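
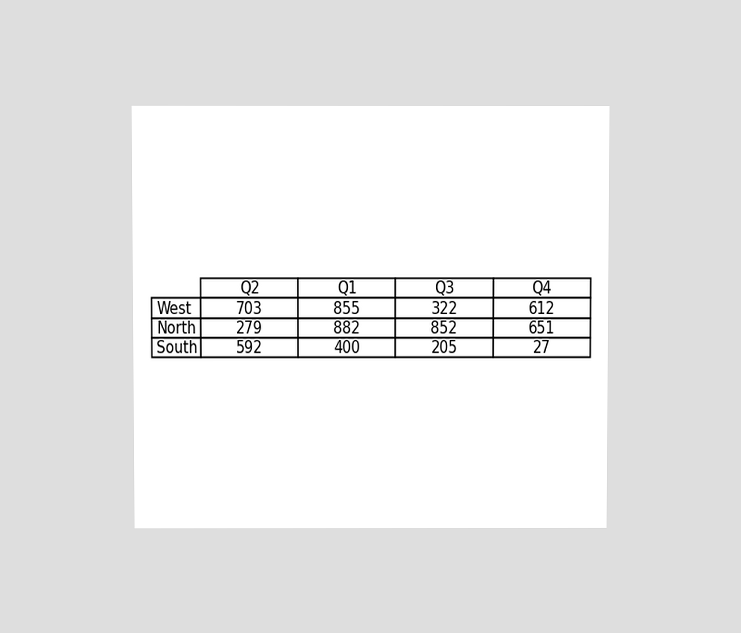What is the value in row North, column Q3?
852

The chart is viewed at a slight angle. The (North, Q3) cell reads 852.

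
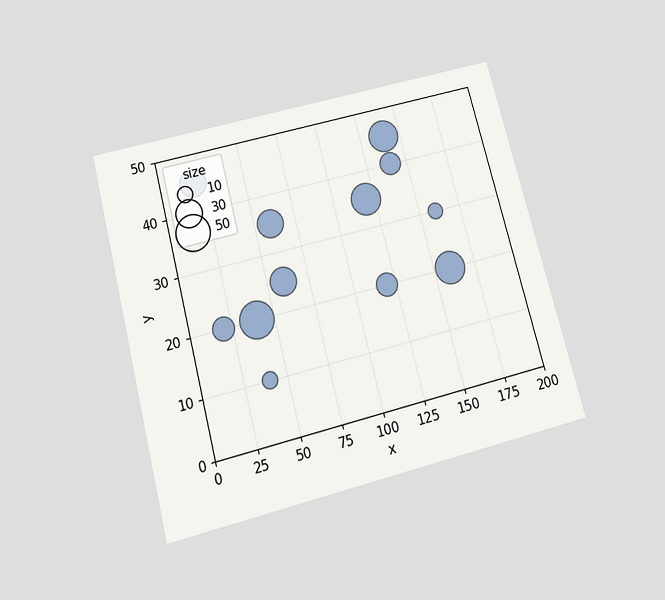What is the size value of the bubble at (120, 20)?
The chart is tilted about 15° counter-clockwise and viewed slightly from below. Matching the bubble at (120, 20) against the size legend gives 20.

20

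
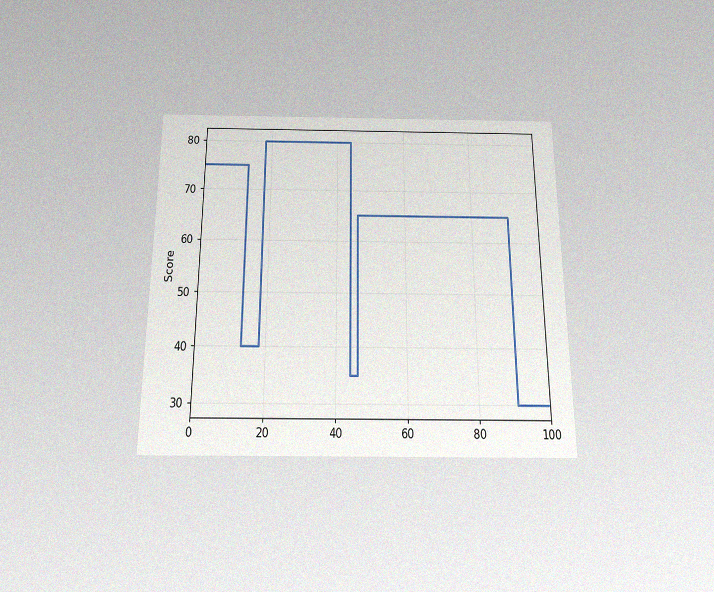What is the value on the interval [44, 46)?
35

The chart is viewed slightly from below, with some photo noise. On [44, 46) the step sits at 35.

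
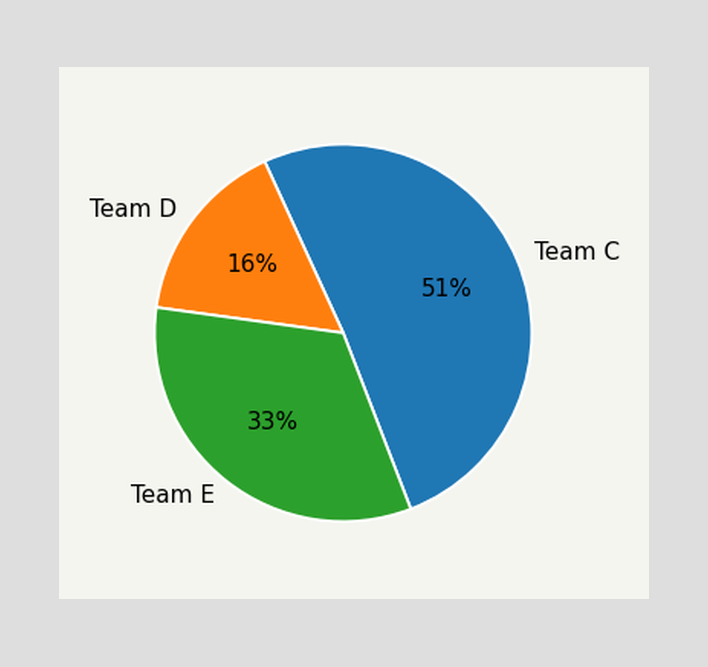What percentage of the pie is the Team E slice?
33%

The Team E slice takes up 33% of the pie.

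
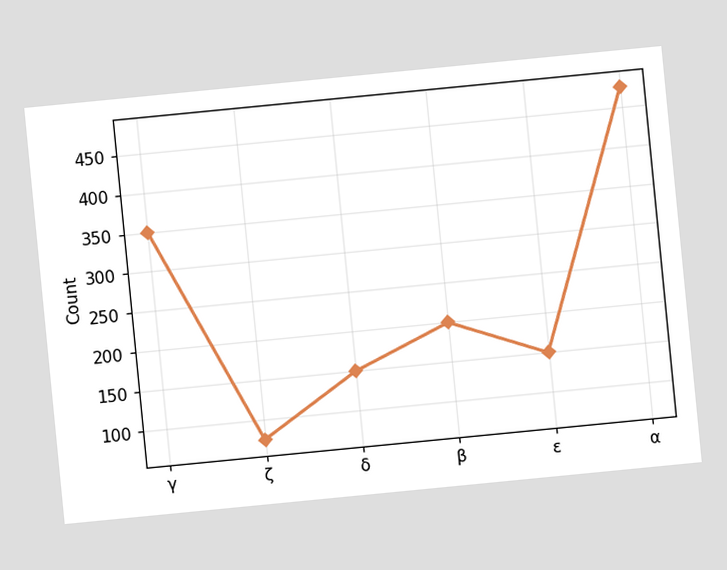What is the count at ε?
The chart is tilted about 6° counter-clockwise. At ε, the line is at 150.

150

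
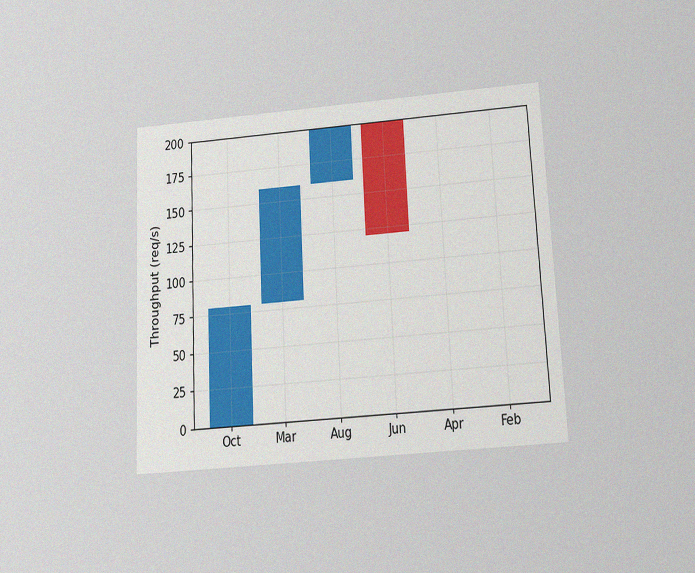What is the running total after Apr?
120req/s

The chart is tilted about 3° counter-clockwise and viewed slightly from below, with some photo noise. After Apr the running total reaches 120req/s.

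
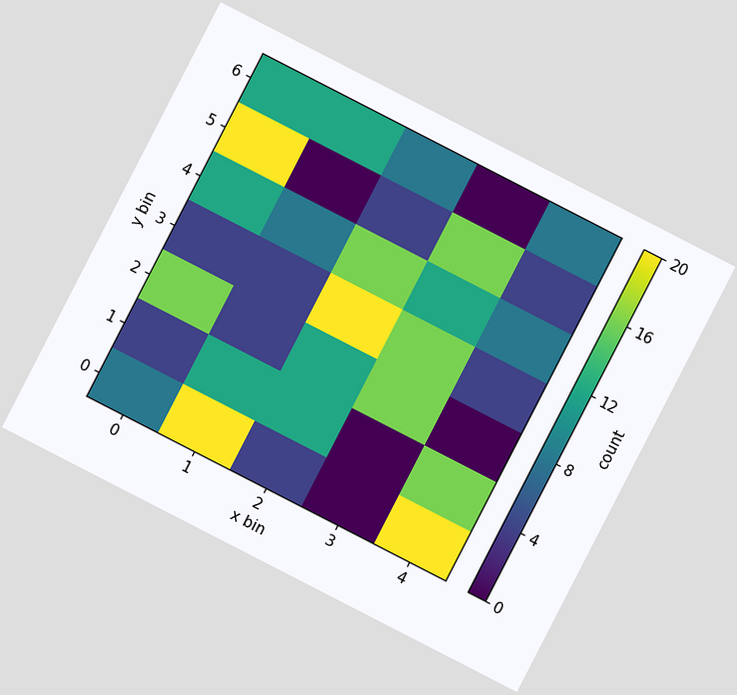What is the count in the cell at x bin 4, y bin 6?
The chart is tilted about 27° clockwise. Matching the cell (4, 6) against the colorbar gives 8.

8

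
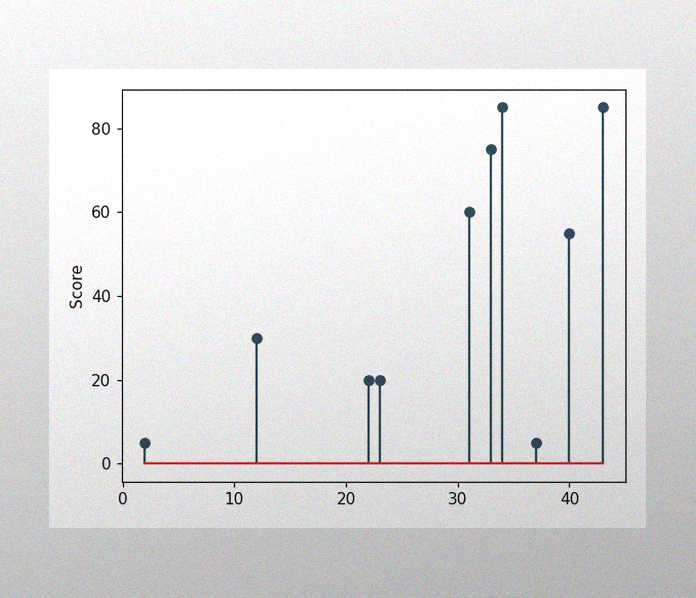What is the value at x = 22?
The image has some photo noise and uneven lighting. The stem at x=22 reaches 20.

20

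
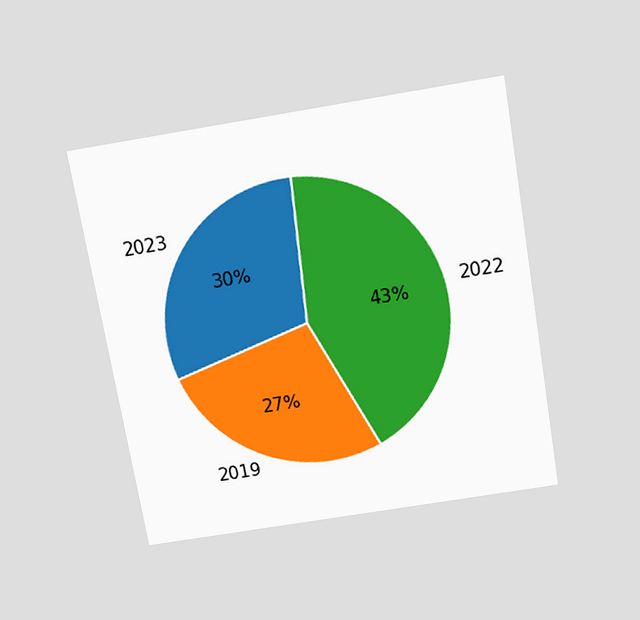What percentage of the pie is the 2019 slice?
The chart is tilted about 10° counter-clockwise and viewed slightly from above. The 2019 slice takes up 27% of the pie.

27%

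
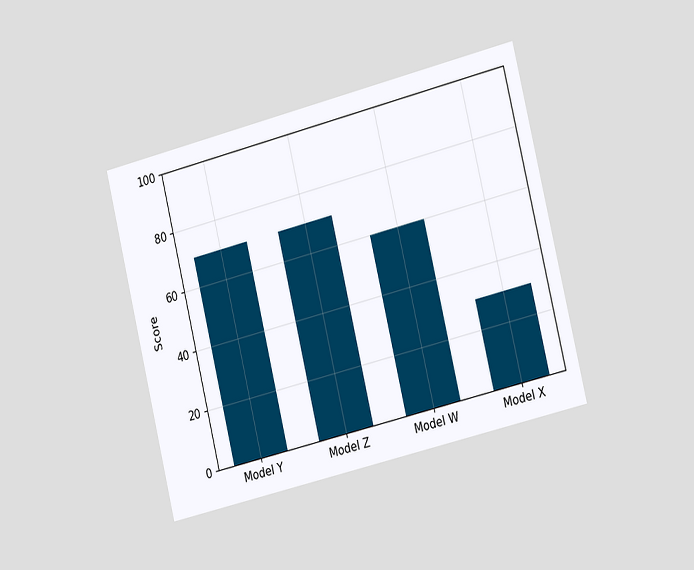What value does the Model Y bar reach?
70

The chart is tilted about 14° counter-clockwise and viewed slightly from the right. Reading along the chart's y-axis, the Model Y bar reaches 70.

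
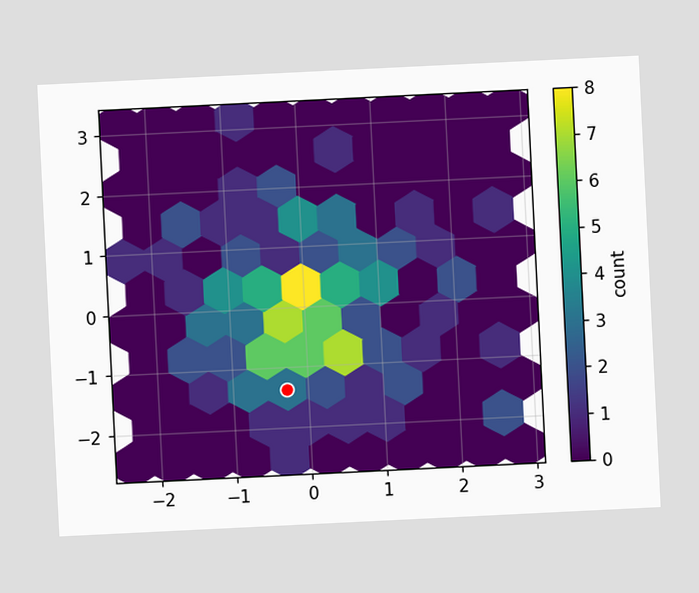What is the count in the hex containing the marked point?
The chart is tilted about 3° counter-clockwise. The marked hex reads 3 on the colorbar.

3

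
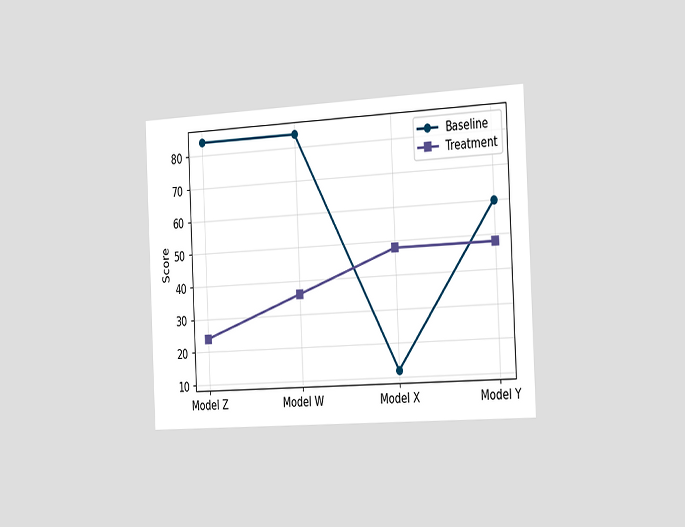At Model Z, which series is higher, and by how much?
Baseline, by 60

The chart is tilted about 3° counter-clockwise and viewed slightly from the right. At Model Z, Baseline sits above the other line by 60.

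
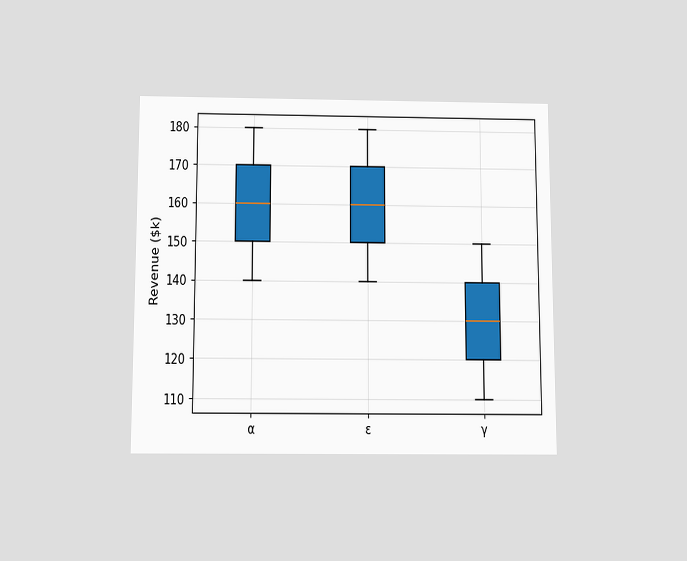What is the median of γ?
The chart is viewed slightly from below. The median line in the γ box sits at $130k.

$130k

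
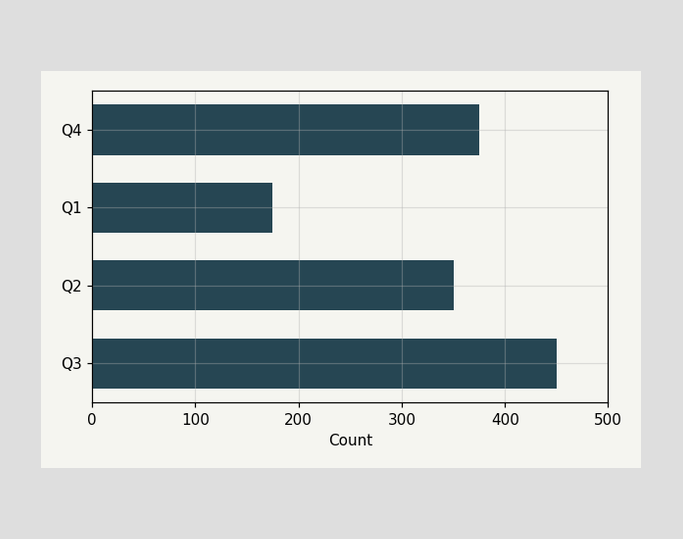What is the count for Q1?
Reading along the chart's x-axis, the Q1 bar reaches 175.

175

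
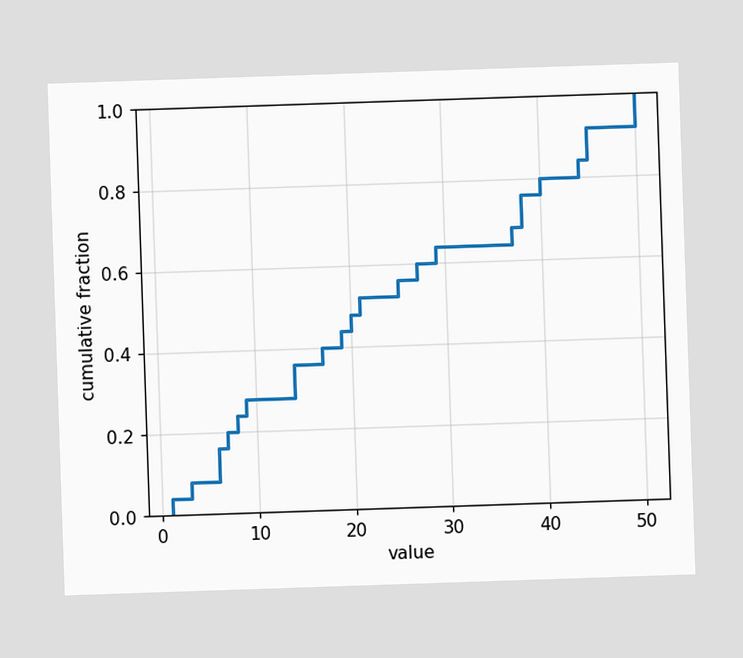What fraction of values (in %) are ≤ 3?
8%

At x=3 the ECDF step is at 8%.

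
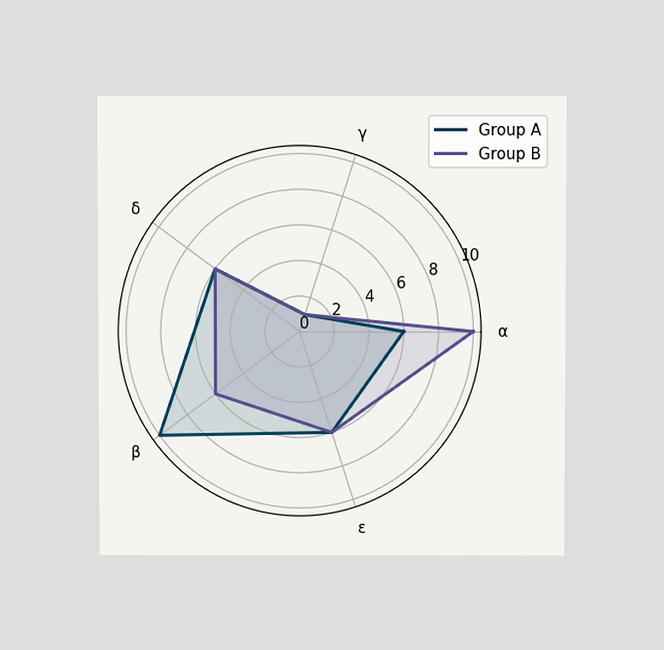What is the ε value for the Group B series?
6

The chart is viewed slightly from above. On the ε axis, Group B reaches 6.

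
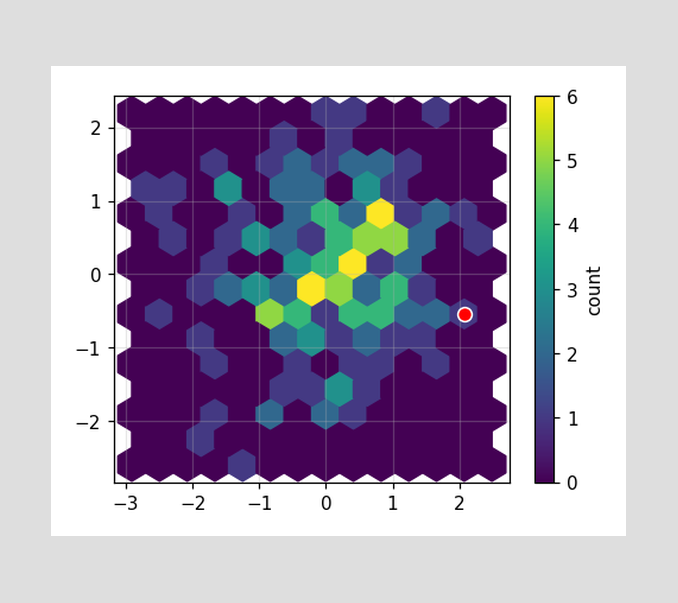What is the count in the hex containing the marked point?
1

The marked hex reads 1 on the colorbar.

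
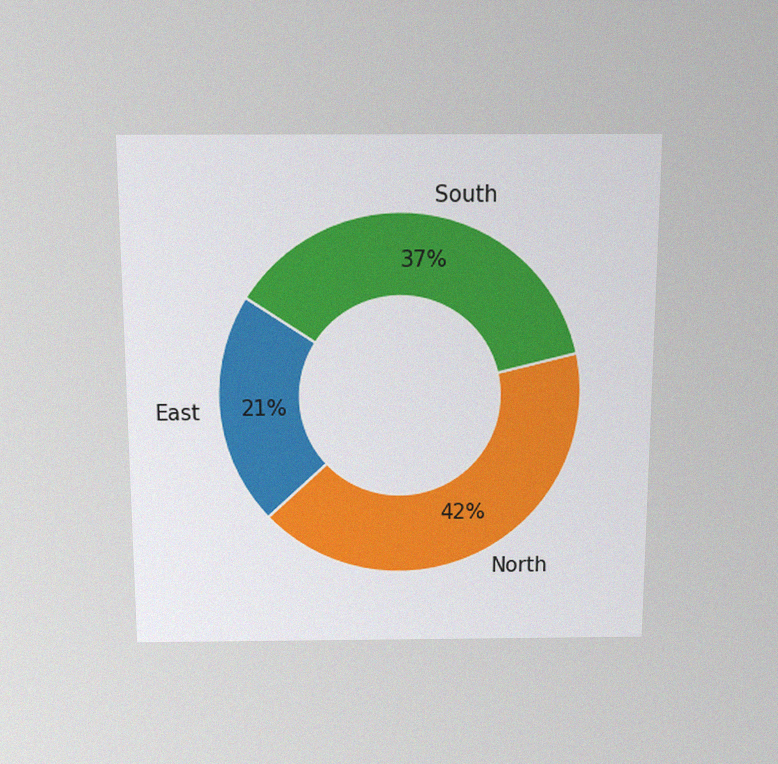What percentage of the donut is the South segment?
The chart is viewed slightly from above, with some photo noise. The South segment takes up 37% of the ring.

37%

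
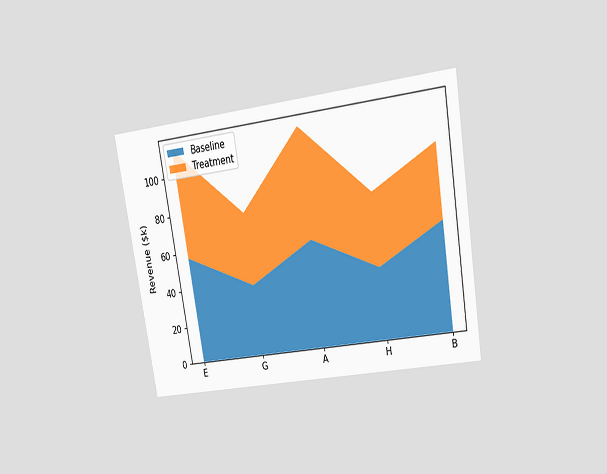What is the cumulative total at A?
The chart is tilted about 9° counter-clockwise and viewed at a slight angle. The stacked total at A reaches $114k.

$114k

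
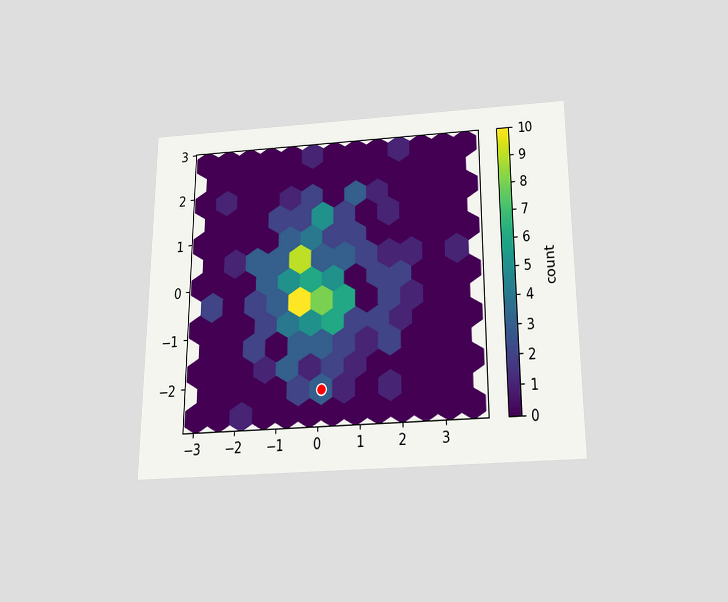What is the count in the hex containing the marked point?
3

The chart is viewed slightly from below. The marked hex reads 3 on the colorbar.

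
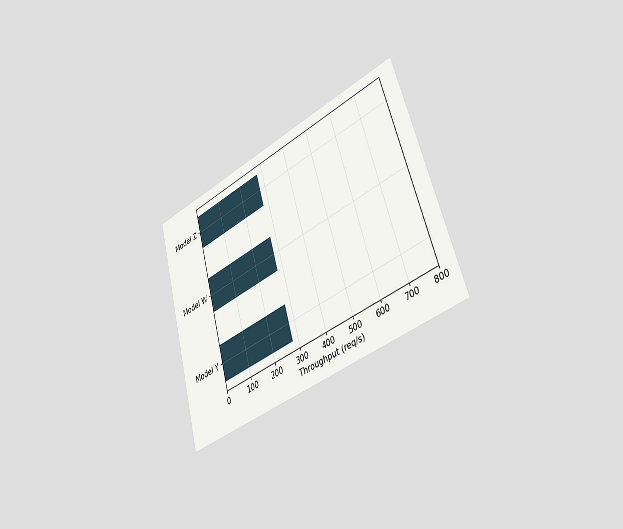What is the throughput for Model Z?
The chart is tilted about 16° counter-clockwise and viewed slightly from the right. Reading along the chart's x-axis, the Model Z bar reaches 280req/s.

280req/s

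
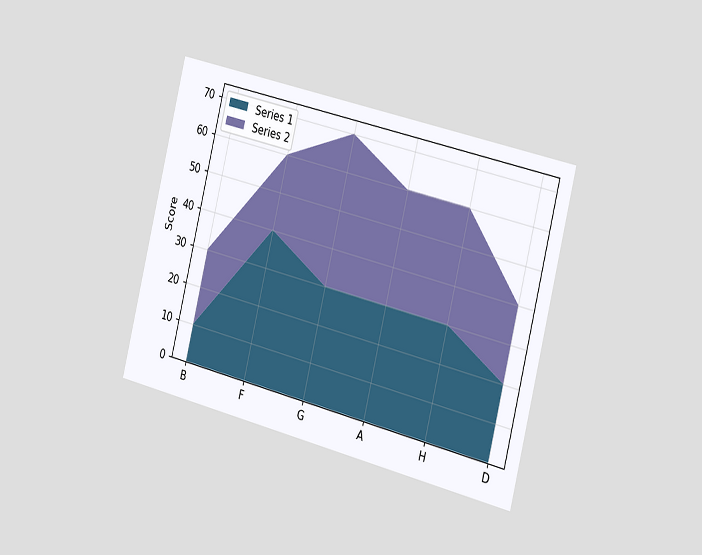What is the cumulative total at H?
60

The chart is tilted about 14° clockwise and viewed slightly from the right. The stacked total at H reaches 60.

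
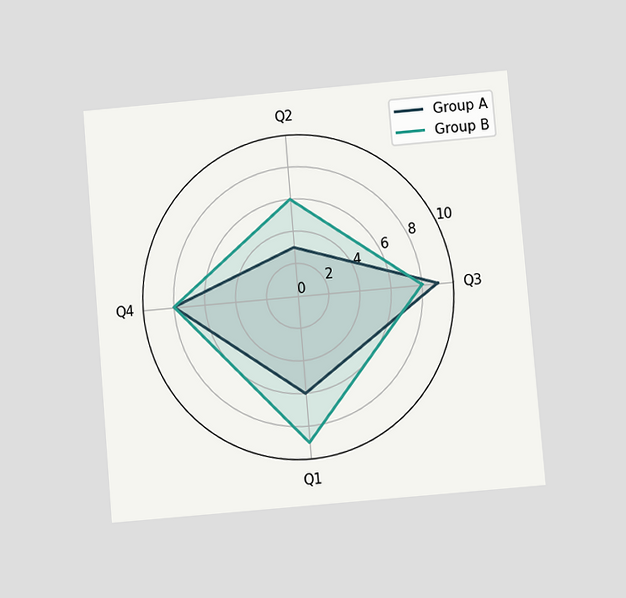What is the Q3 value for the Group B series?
The chart is tilted about 5° counter-clockwise and viewed slightly from below. On the Q3 axis, Group B reaches 8.

8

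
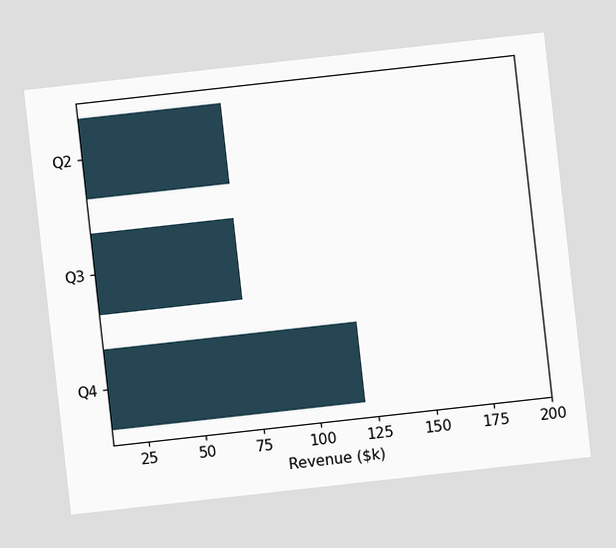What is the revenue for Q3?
The chart is tilted about 6° counter-clockwise. Reading along the chart's x-axis, the Q3 bar reaches $72k.

$72k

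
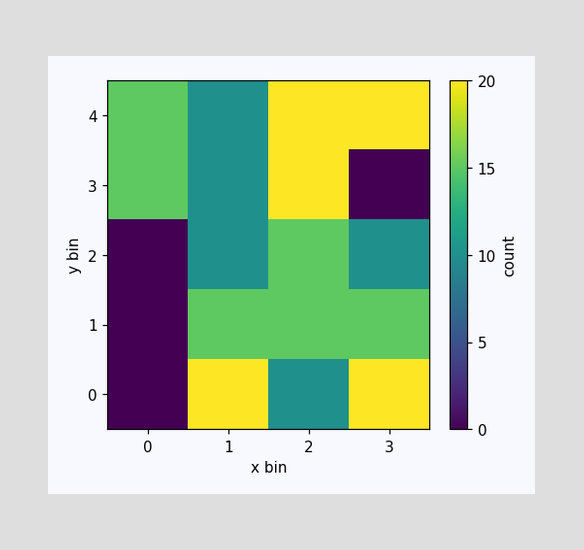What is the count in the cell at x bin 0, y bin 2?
0

Matching the cell (0, 2) against the colorbar gives 0.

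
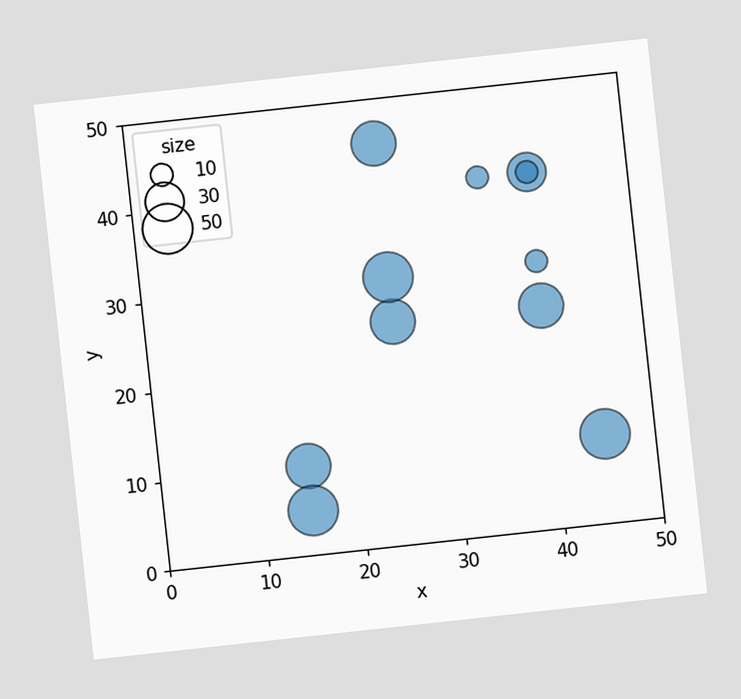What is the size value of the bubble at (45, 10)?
50

The chart is tilted about 6° counter-clockwise. Matching the bubble at (45, 10) against the size legend gives 50.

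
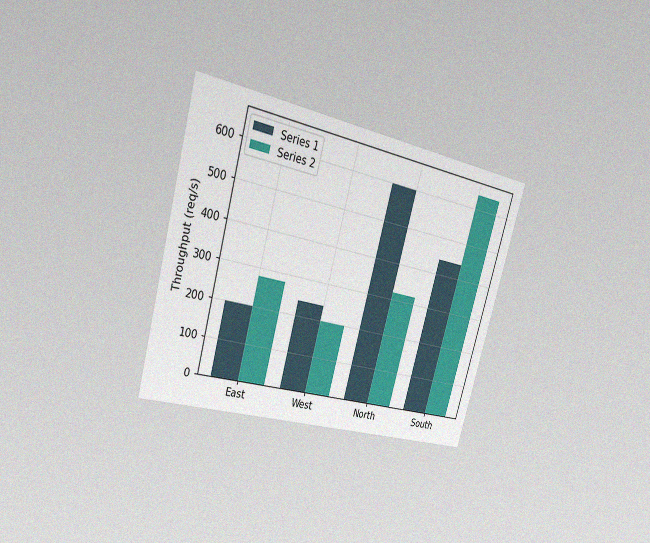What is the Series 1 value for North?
The chart is tilted about 16° clockwise and viewed slightly from the left, with some photo noise. The Series 1 bar at North reaches 600req/s on the y-axis.

600req/s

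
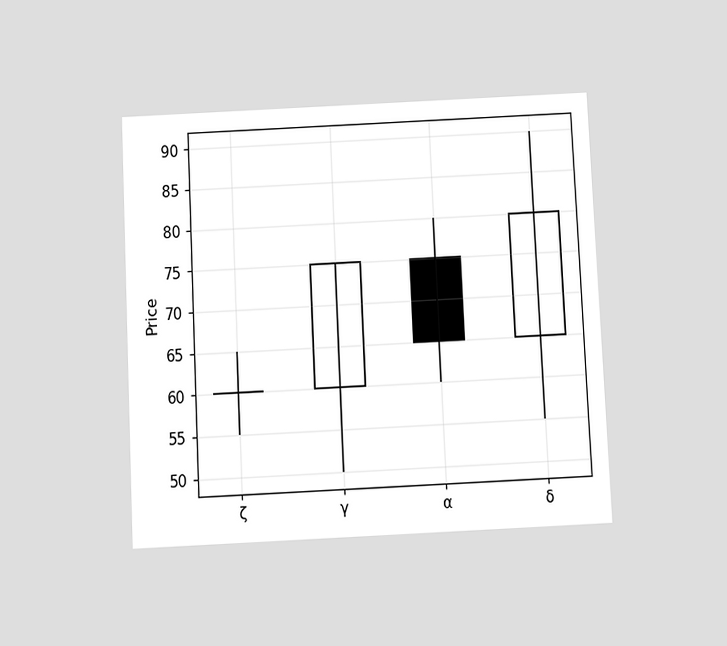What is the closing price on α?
The chart is tilted about 3° counter-clockwise and viewed slightly from below. The α candle closes at 65.

65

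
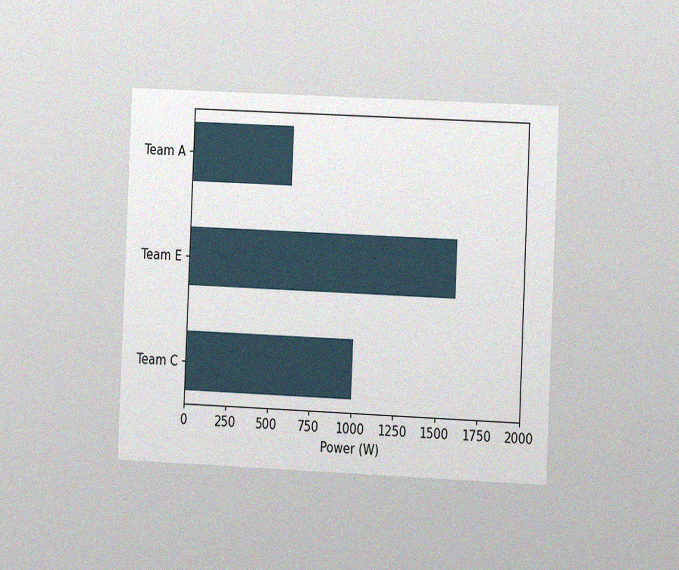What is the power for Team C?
The chart is tilted about 2° clockwise and viewed at a slight angle, with some photo noise. Reading along the chart's x-axis, the Team C bar reaches 1000W.

1000W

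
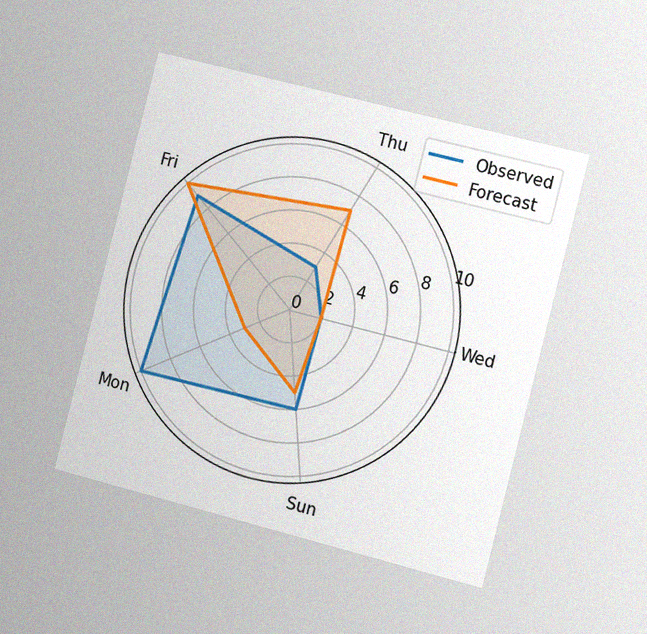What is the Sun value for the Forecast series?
The chart is tilted about 14° clockwise and viewed slightly from the right, with some photo noise. On the Sun axis, Forecast reaches 5.

5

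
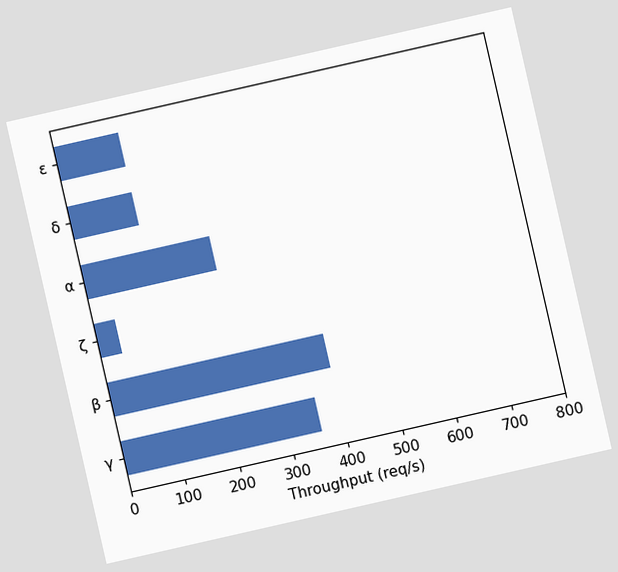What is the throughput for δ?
The chart is tilted about 13° counter-clockwise. Reading along the chart's x-axis, the δ bar reaches 120req/s.

120req/s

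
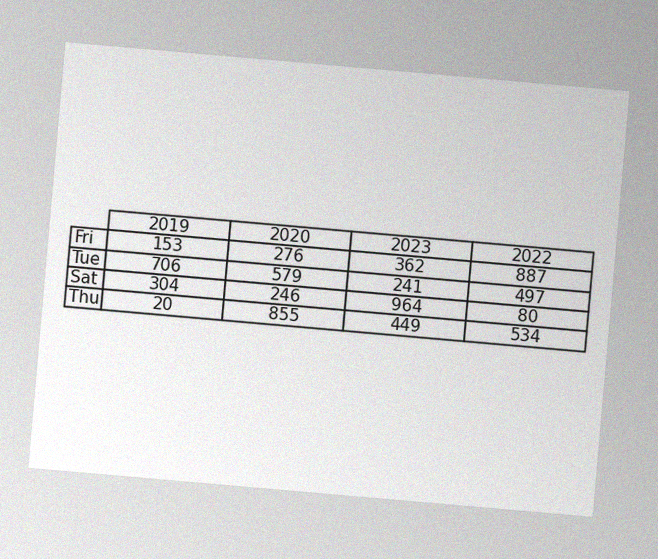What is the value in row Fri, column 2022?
887

The chart is tilted about 5° clockwise, with some photo noise. The (Fri, 2022) cell reads 887.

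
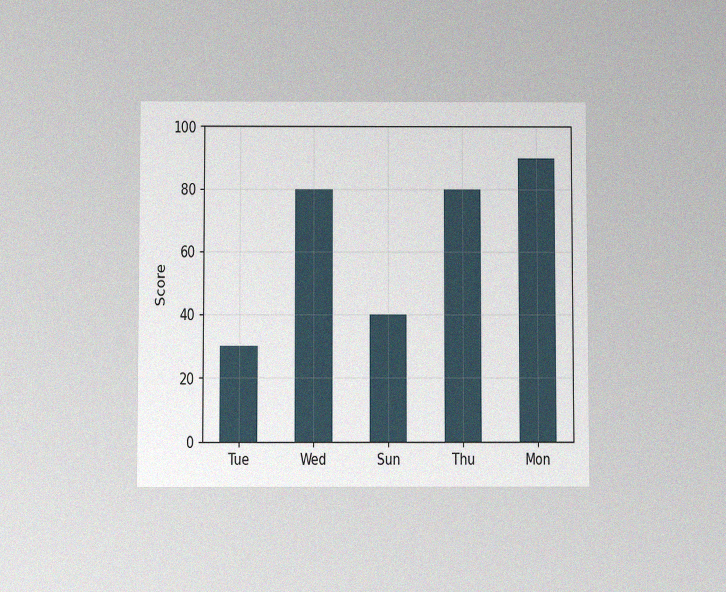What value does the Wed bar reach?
80

The chart is viewed slightly from below, with some photo noise. Reading along the chart's y-axis, the Wed bar reaches 80.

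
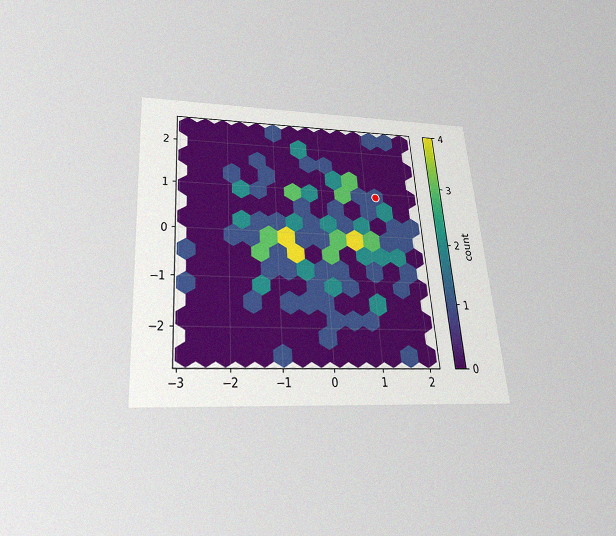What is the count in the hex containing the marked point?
The chart is tilted about 4° counter-clockwise and viewed slightly from below, with some photo noise. The marked hex reads 1 on the colorbar.

1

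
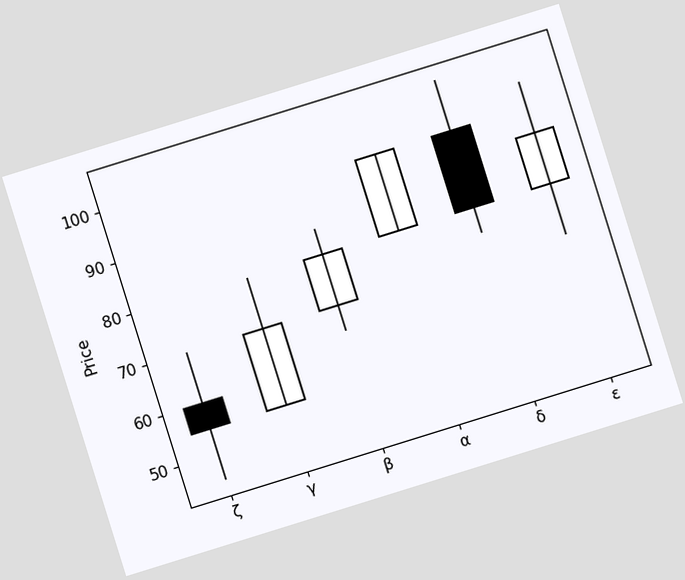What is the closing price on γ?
The chart is tilted about 17° counter-clockwise. The γ candle closes at 70.

70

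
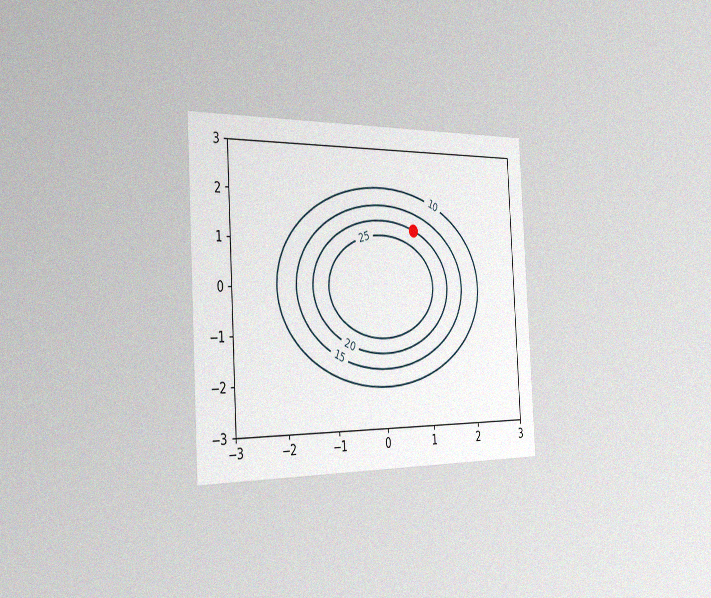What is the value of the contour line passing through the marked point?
The chart is tilted about 3° counter-clockwise and viewed slightly from the left, with some photo noise. The marked point sits on the contour labelled 20.

20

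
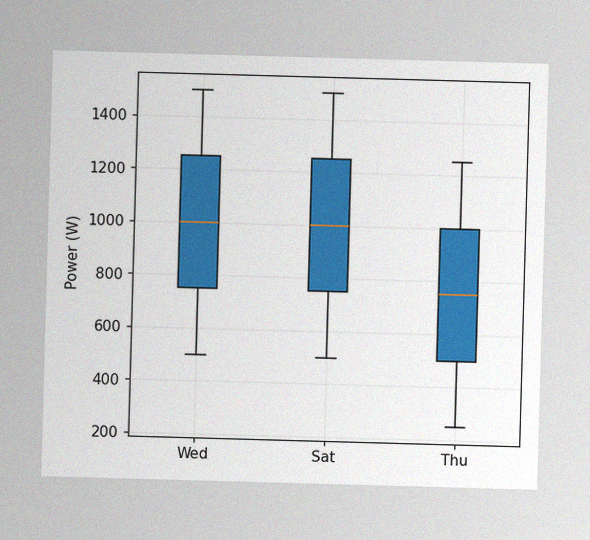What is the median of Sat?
The image has some photo noise and uneven lighting. The median line in the Sat box sits at 1000W.

1000W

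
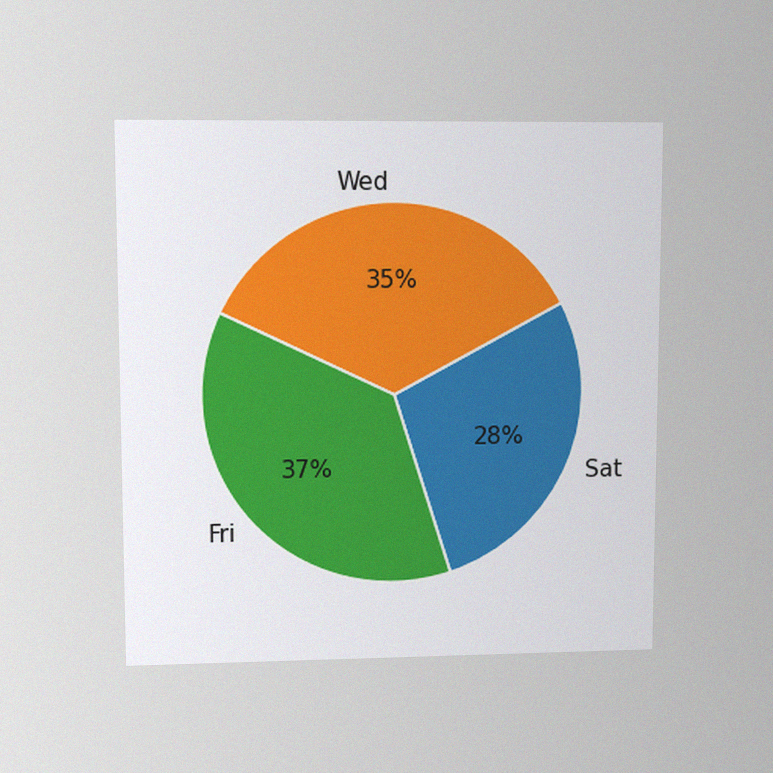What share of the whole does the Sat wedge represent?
28%

The chart is viewed at a slight angle, with some photo noise. The Sat slice takes up 28% of the pie.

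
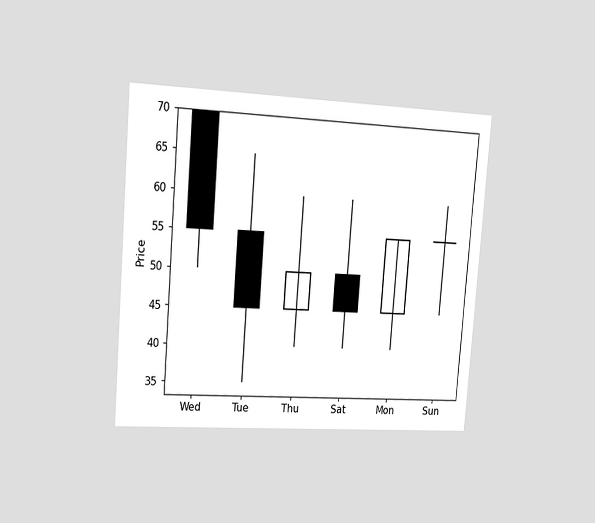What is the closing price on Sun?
The chart is tilted about 4° clockwise and viewed slightly from the left. The Sun candle closes at 55.

55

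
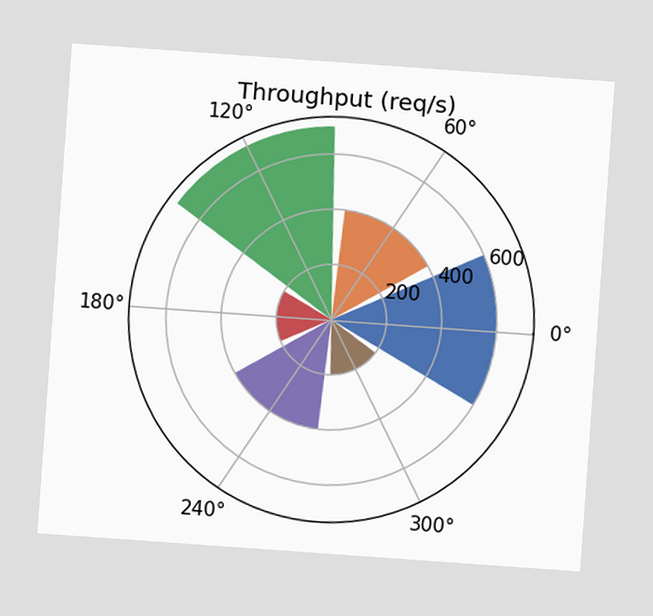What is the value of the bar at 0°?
The chart is tilted about 4° clockwise. The bar at 0° reaches 600req/s on the radial axis.

600req/s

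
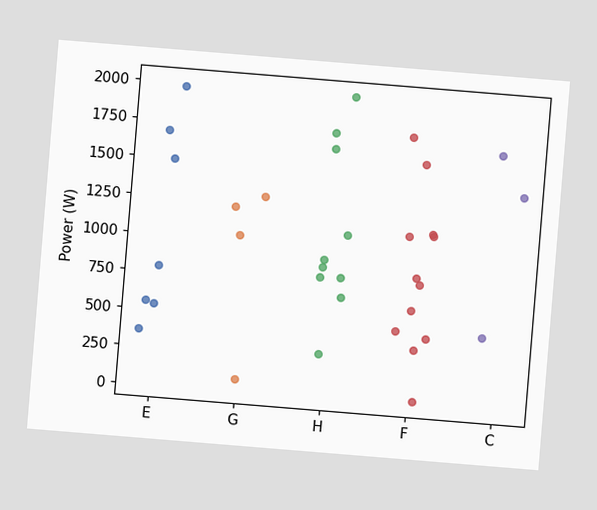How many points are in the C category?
3

The chart is tilted about 5° clockwise. Counting the markers in the C column gives 3.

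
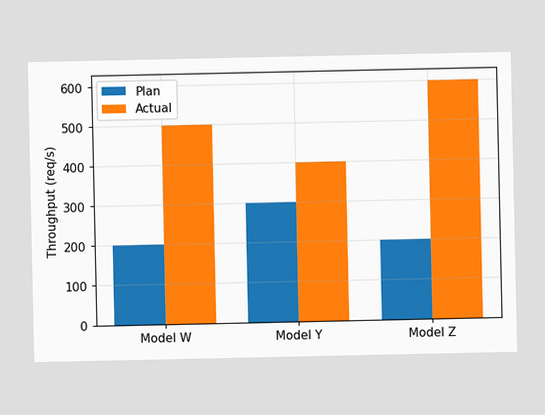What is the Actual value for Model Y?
400req/s

The Actual bar at Model Y reaches 400req/s on the y-axis.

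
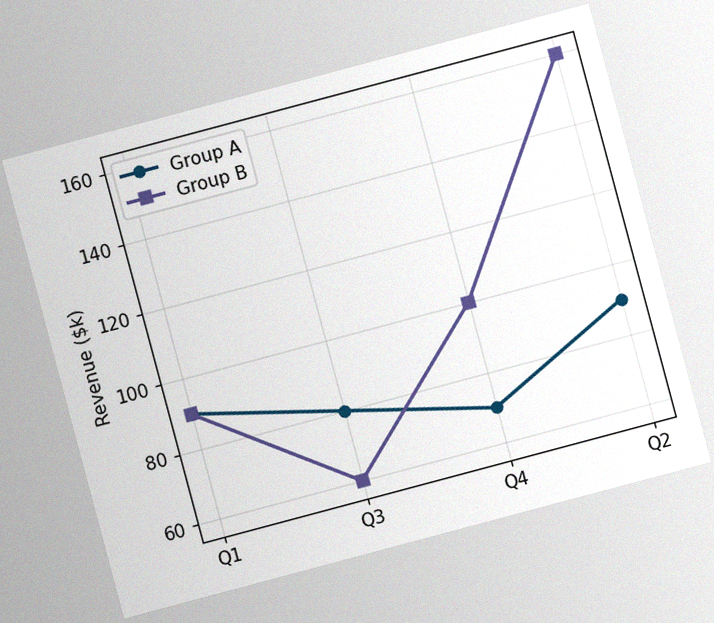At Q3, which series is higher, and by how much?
Group A, by $20k

The chart is tilted about 15° counter-clockwise, with some photo noise. At Q3, Group A sits above the other line by $20k.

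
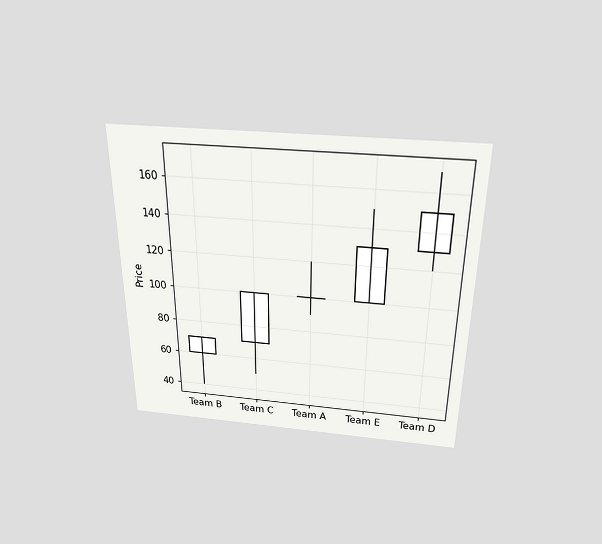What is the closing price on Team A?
The chart is viewed slightly from above. The Team A candle closes at 100.

100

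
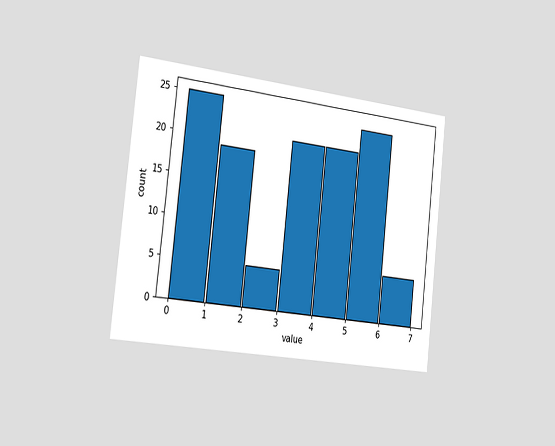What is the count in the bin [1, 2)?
19

The chart is tilted about 6° clockwise and viewed slightly from the left. The [1, 2) bin has height 19.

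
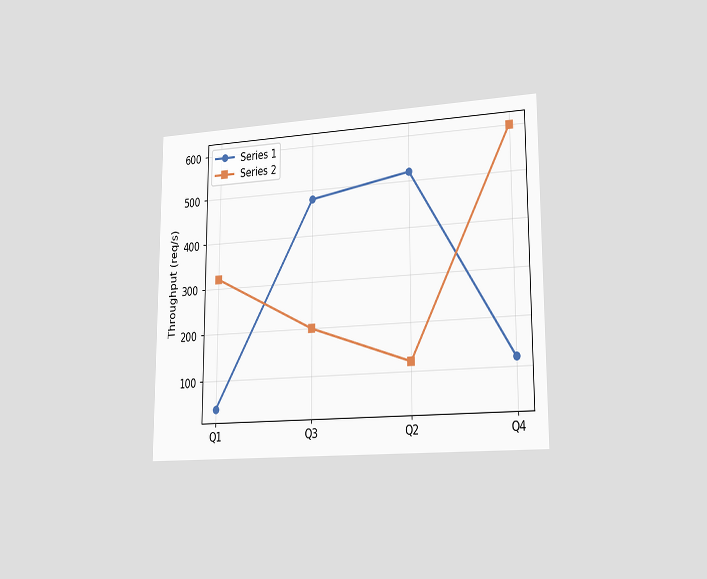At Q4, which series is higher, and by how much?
The chart is viewed slightly from the right. At Q4, Series 2 sits above the other line by 480req/s.

Series 2, by 480req/s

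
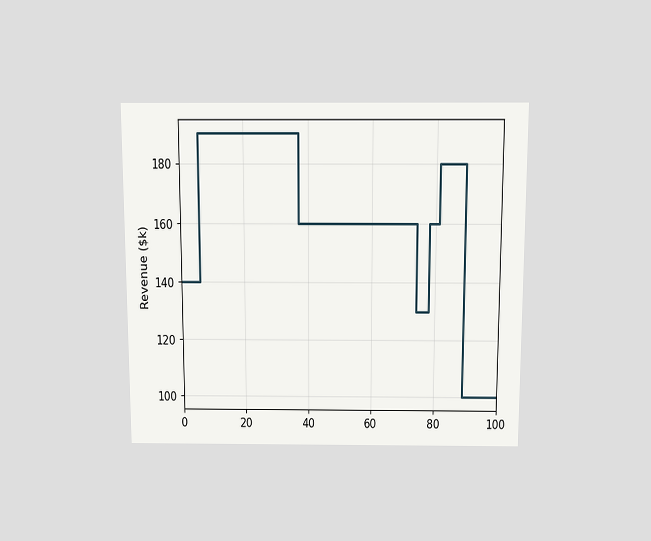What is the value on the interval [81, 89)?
The chart is viewed slightly from above. On [81, 89) the step sits at $180k.

$180k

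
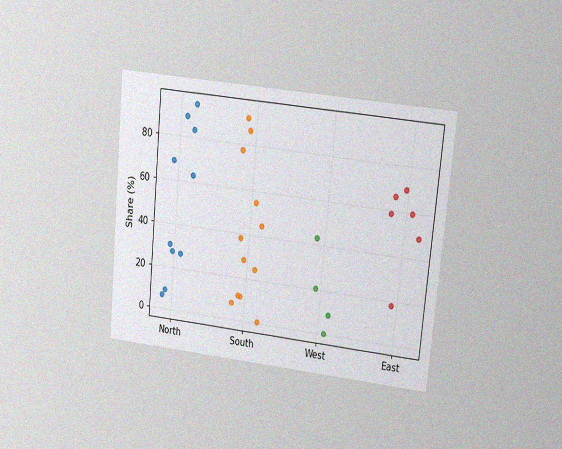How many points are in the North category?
10

The chart is tilted about 6° clockwise and viewed at a slight angle, with some photo noise. Counting the markers in the North column gives 10.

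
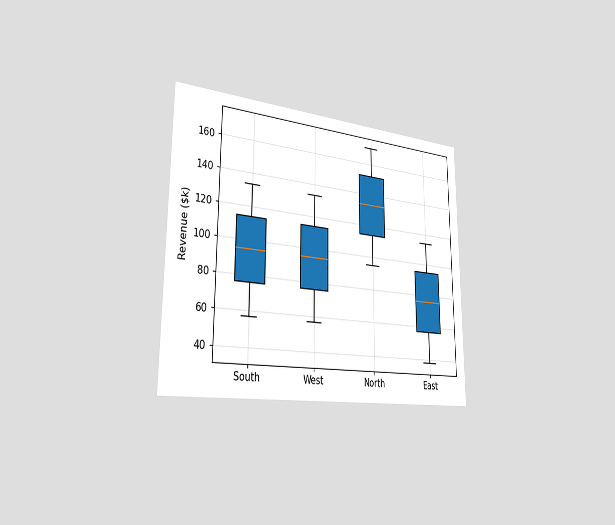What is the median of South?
The chart is viewed slightly from the left. The median line in the South box sits at $95k.

$95k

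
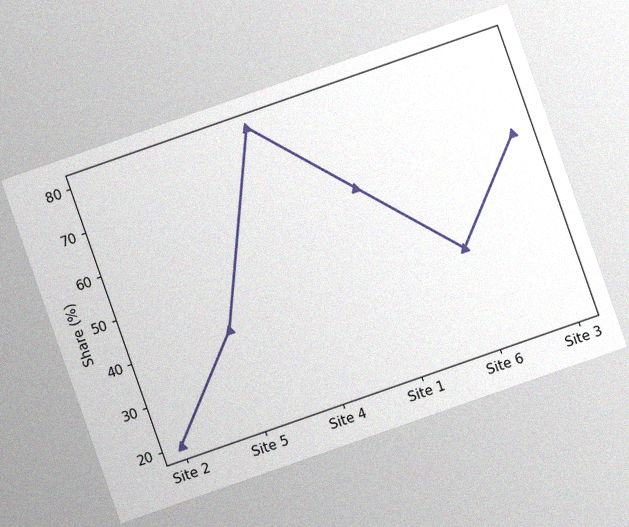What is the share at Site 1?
60%

The chart is tilted about 19° counter-clockwise, with some photo noise. At Site 1, the line is at 60%.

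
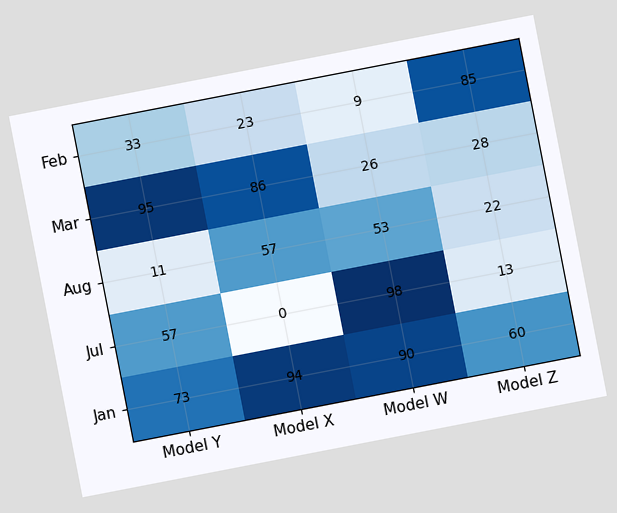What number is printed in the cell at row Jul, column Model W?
The chart is tilted about 11° counter-clockwise. The (Jul, Model W) cell reads 98.

98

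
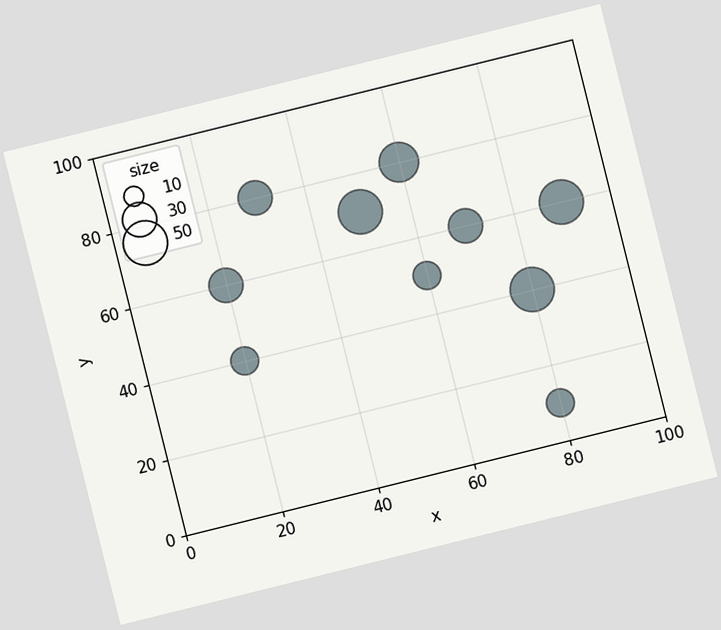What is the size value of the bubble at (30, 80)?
30

The chart is tilted about 14° counter-clockwise. Matching the bubble at (30, 80) against the size legend gives 30.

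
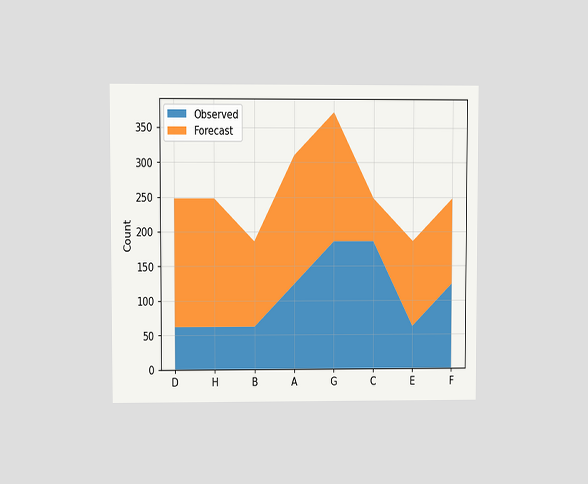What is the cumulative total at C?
248

The chart is viewed at a slight angle. The stacked total at C reaches 248.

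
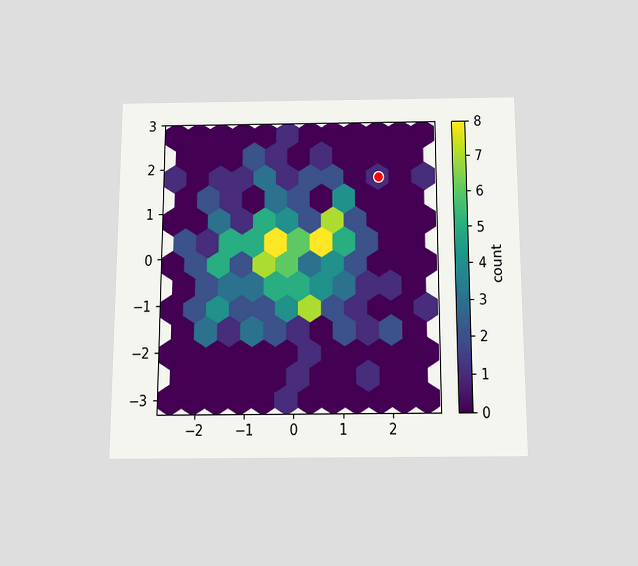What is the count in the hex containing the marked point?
1

The chart is viewed slightly from below. The marked hex reads 1 on the colorbar.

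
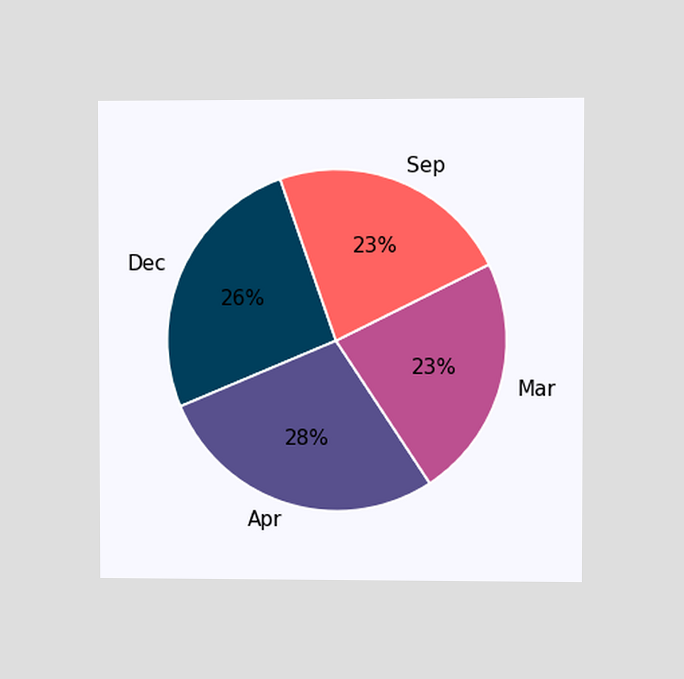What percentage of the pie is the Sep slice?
The chart is viewed at a slight angle. The Sep slice takes up 23% of the pie.

23%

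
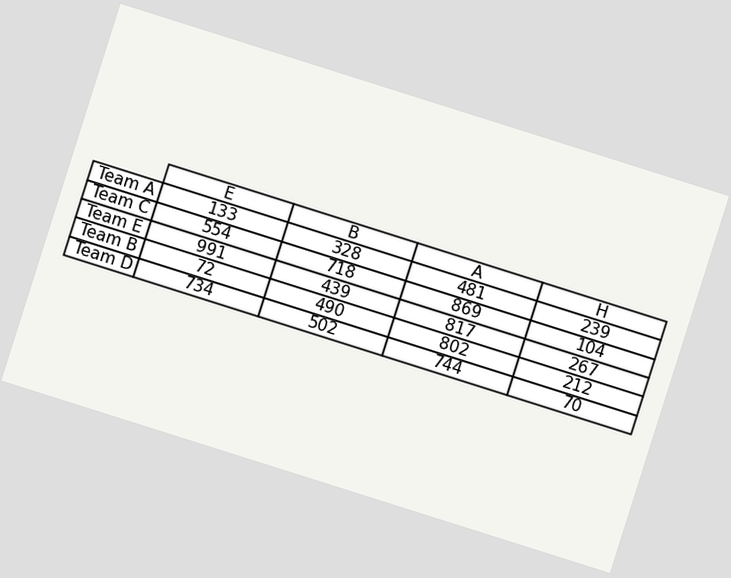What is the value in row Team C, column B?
The chart is tilted about 18° clockwise. The (Team C, B) cell reads 718.

718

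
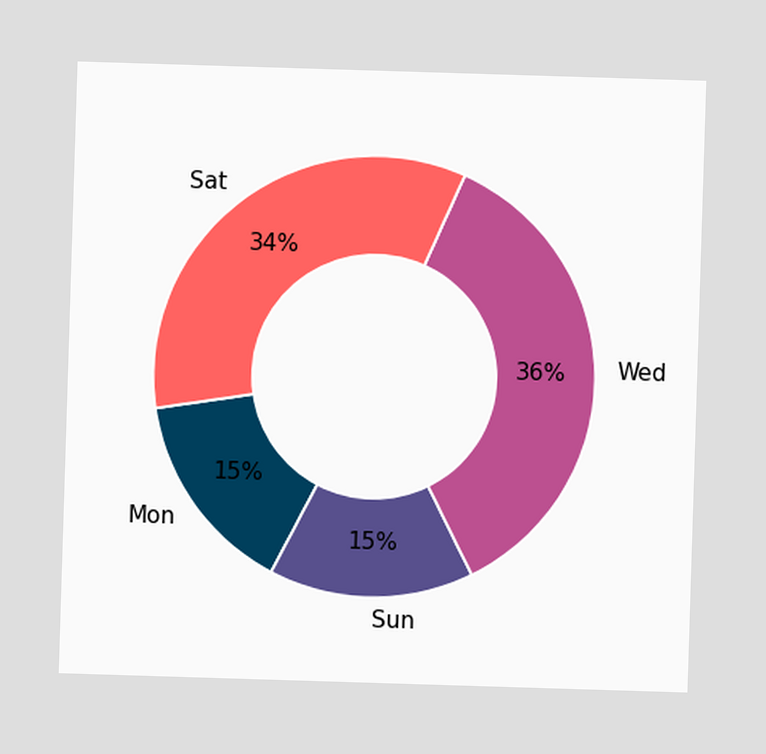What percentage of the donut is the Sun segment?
15%

The Sun segment takes up 15% of the ring.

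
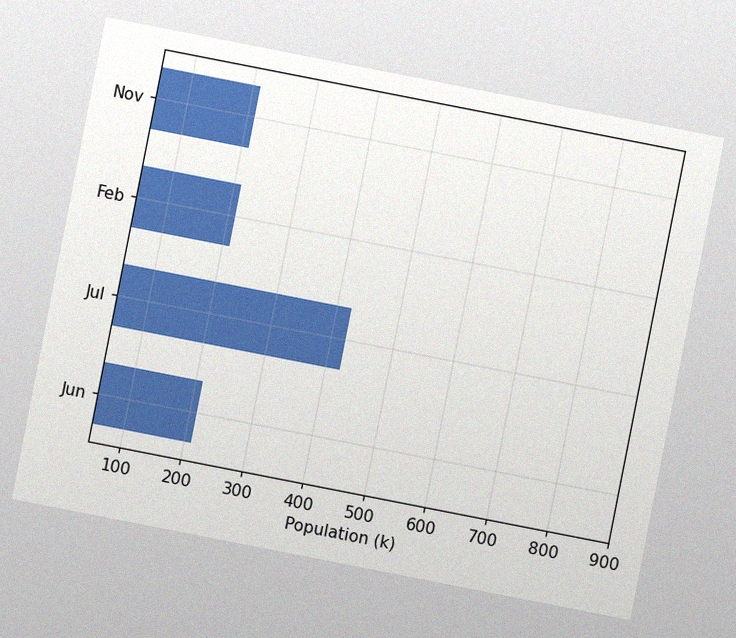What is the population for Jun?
212k

The chart is tilted about 11° clockwise, with some photo noise. Reading along the chart's x-axis, the Jun bar reaches 212k.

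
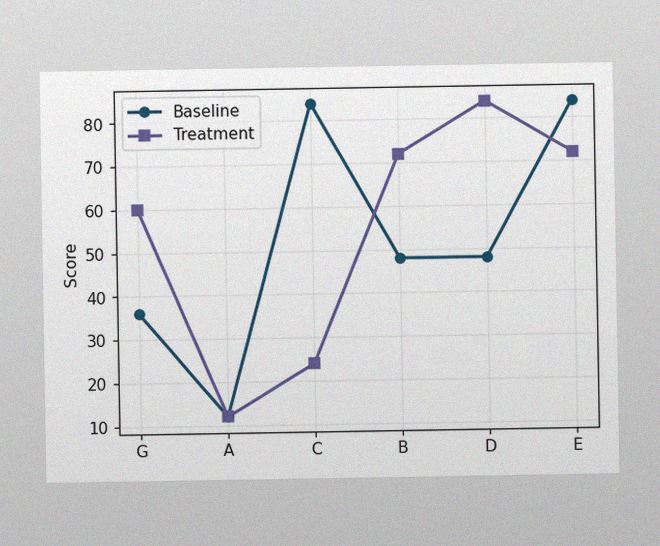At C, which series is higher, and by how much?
Baseline, by 60

The image has some photo noise and uneven lighting. At C, Baseline sits above the other line by 60.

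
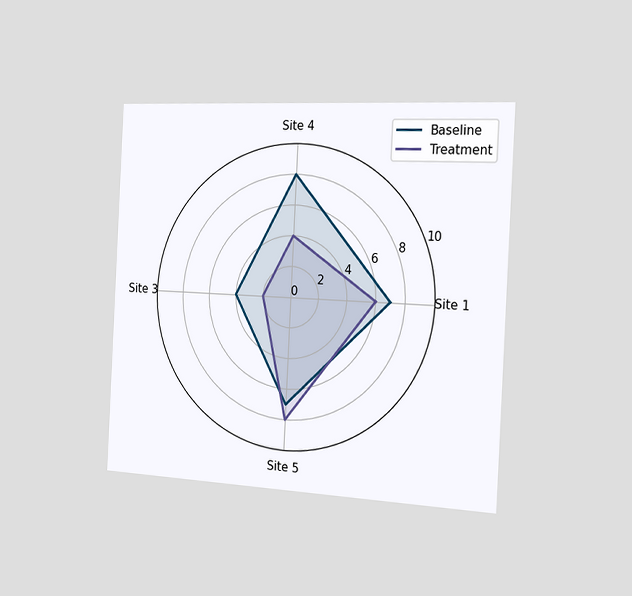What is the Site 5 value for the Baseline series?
7

The chart is tilted about 3° clockwise and viewed slightly from the right. On the Site 5 axis, Baseline reaches 7.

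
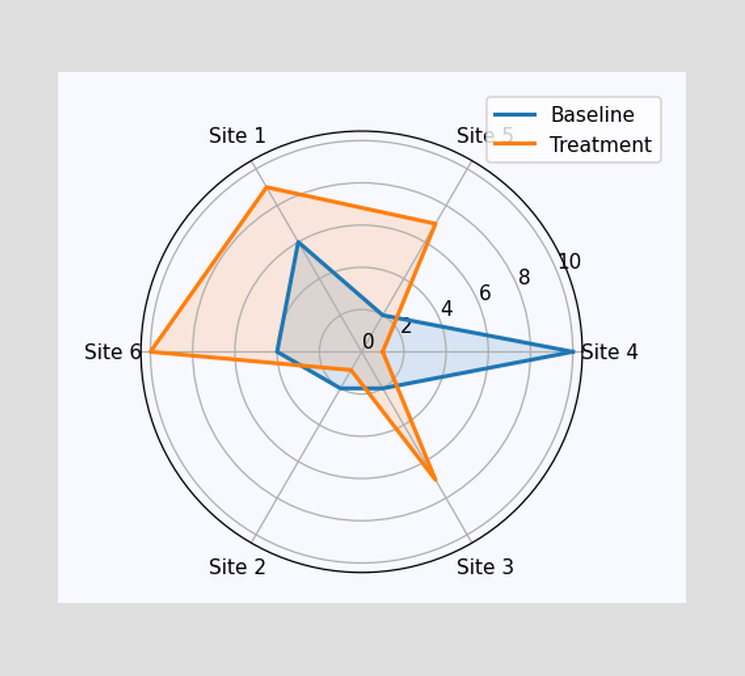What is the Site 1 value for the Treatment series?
On the Site 1 axis, Treatment reaches 9.

9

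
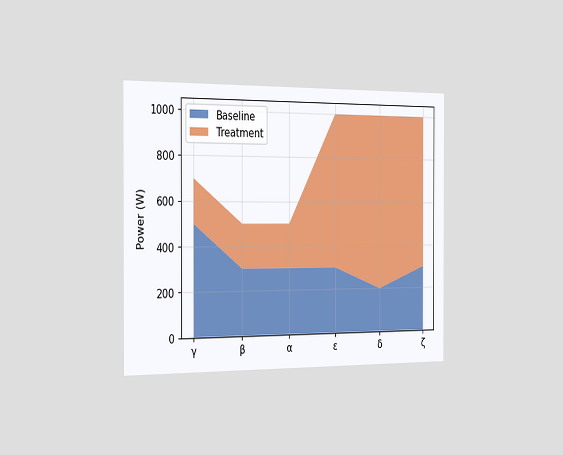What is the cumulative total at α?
The chart is viewed slightly from the left. The stacked total at α reaches 500W.

500W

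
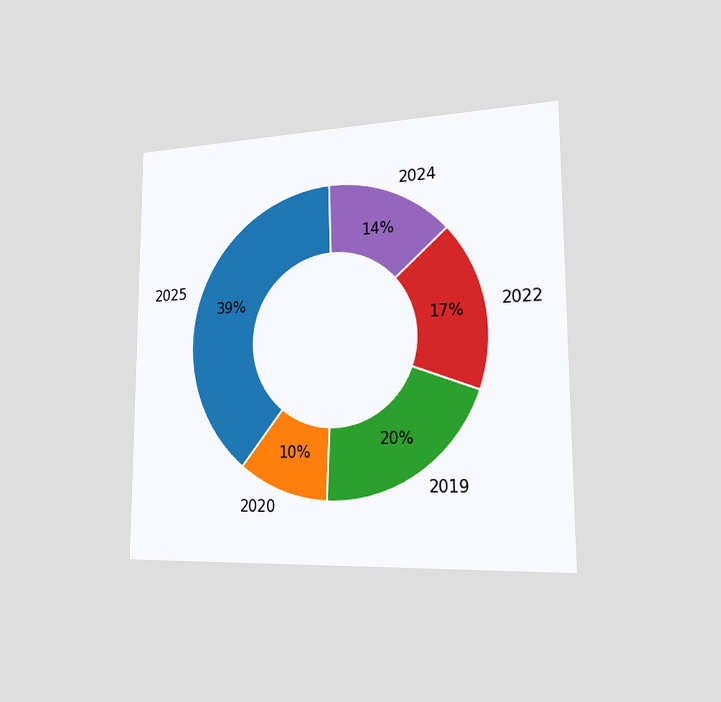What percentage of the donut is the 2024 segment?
The chart is viewed slightly from the right. The 2024 segment takes up 14% of the ring.

14%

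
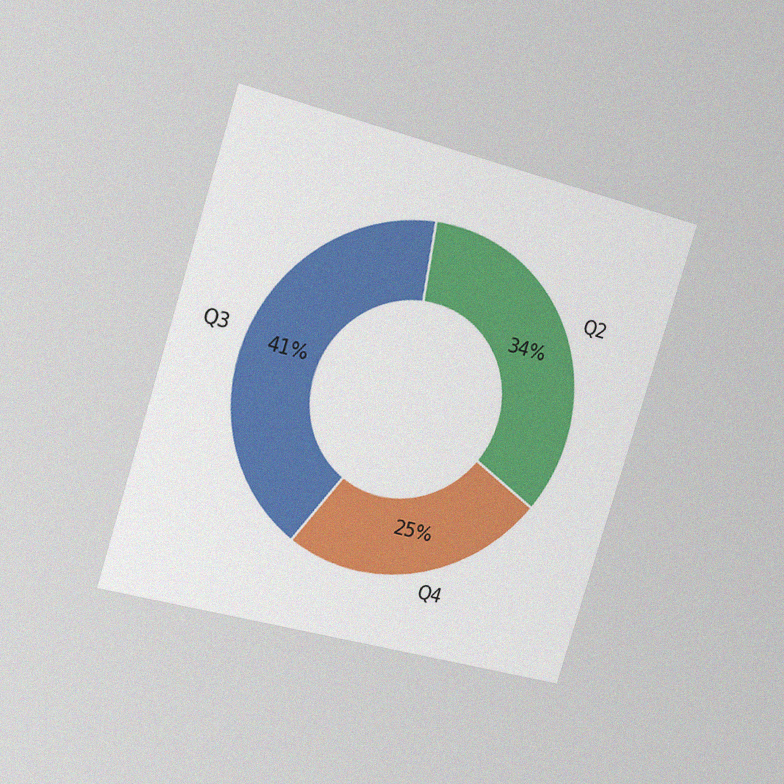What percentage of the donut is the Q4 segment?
The chart is tilted about 17° clockwise and viewed slightly from the left, with some photo noise. The Q4 segment takes up 25% of the ring.

25%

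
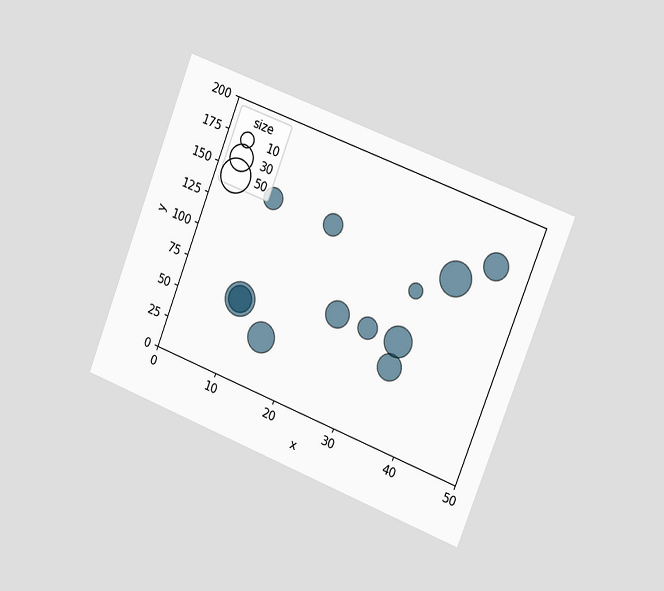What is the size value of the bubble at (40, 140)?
50

The chart is tilted about 21° clockwise and viewed slightly from the right. Matching the bubble at (40, 140) against the size legend gives 50.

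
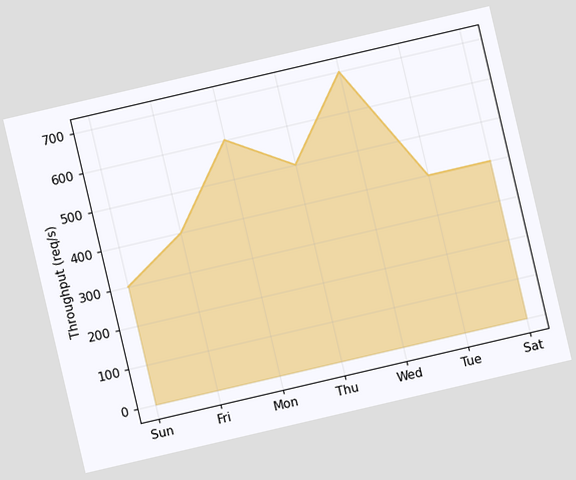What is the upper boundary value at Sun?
The chart is tilted about 13° counter-clockwise. At Sun the upper boundary is at 300req/s.

300req/s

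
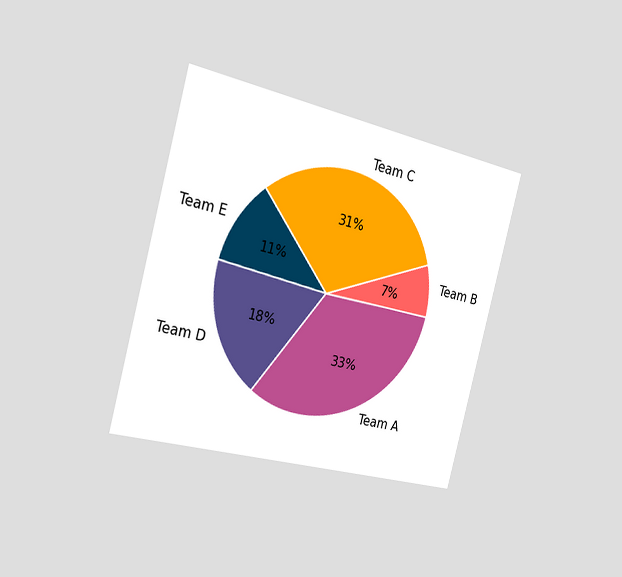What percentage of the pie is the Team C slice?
The chart is tilted about 15° clockwise and viewed slightly from the left. The Team C slice takes up 31% of the pie.

31%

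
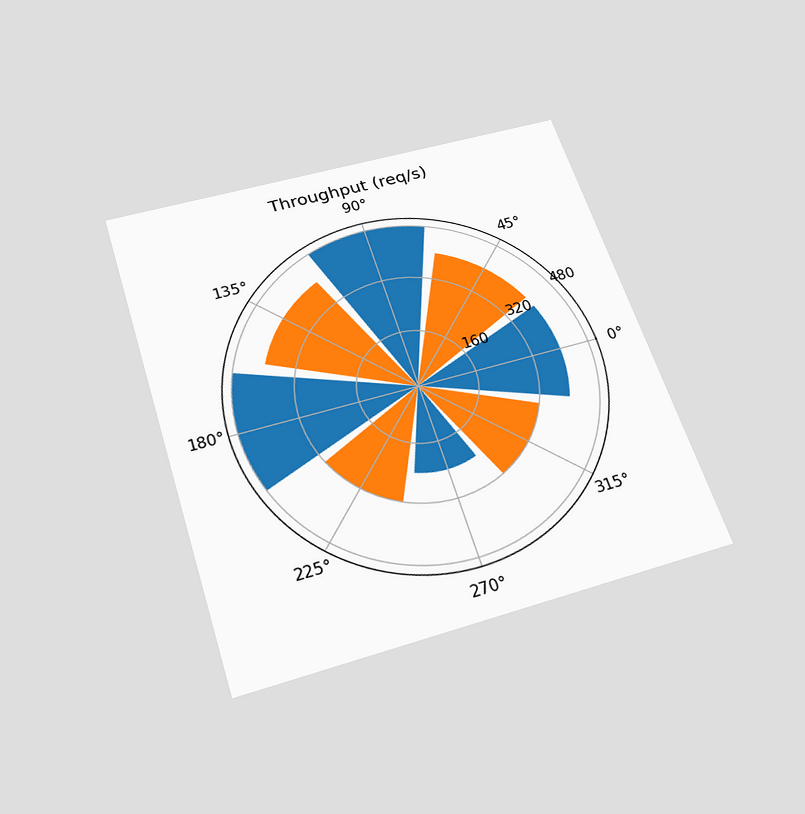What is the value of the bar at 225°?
The chart is tilted about 18° counter-clockwise and viewed slightly from below. The bar at 225° reaches 320req/s on the radial axis.

320req/s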